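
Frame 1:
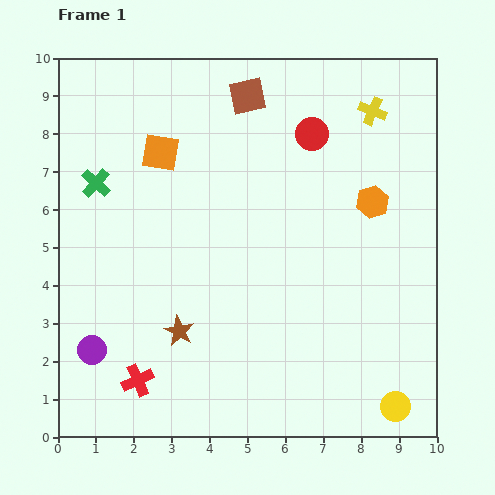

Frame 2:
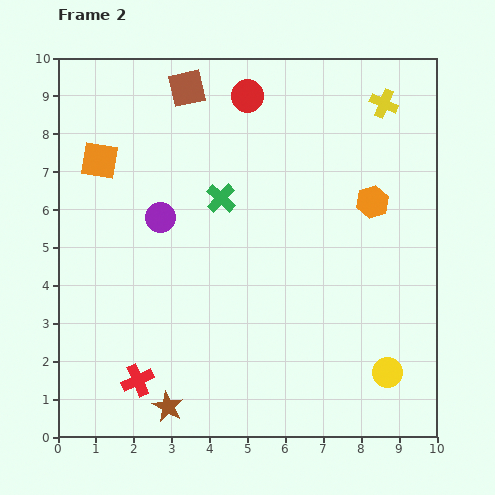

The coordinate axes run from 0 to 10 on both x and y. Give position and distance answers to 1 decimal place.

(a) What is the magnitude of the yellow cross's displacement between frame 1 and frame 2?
0.4

The yellow cross moved from (8.3, 8.6) to (8.6, 8.8), a distance of √(0.3² + 0.2²) ≈ 0.4.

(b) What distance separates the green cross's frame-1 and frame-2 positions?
3.3

The green cross moved from (1.0, 6.7) to (4.3, 6.3), a distance of √(3.3² + 0.4²) ≈ 3.3.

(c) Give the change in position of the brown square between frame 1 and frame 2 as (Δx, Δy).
(-1.6, 0.2)

The brown square was at (5.0, 9.0) in frame 1 and (3.4, 9.2) in frame 2.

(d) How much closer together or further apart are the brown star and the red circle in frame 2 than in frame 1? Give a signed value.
+2.2

Distance in frame 1: 6.3. Distance in frame 2: 8.5.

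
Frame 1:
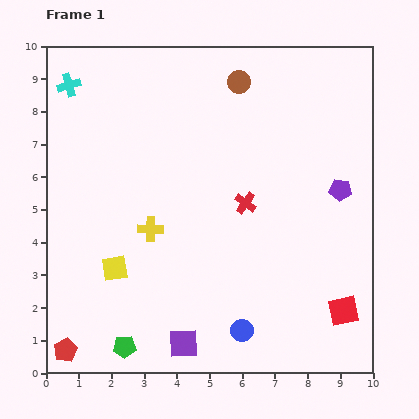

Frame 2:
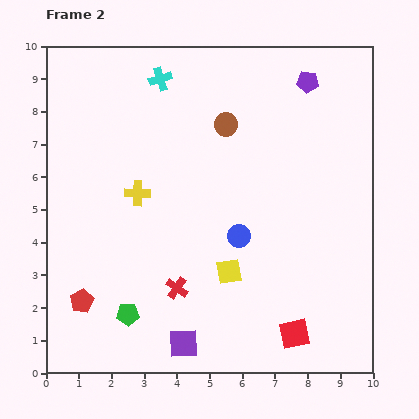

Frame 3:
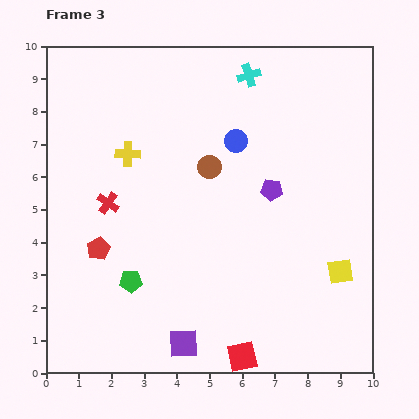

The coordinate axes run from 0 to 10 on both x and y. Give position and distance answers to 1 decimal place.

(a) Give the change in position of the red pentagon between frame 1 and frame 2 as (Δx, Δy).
(0.5, 1.5)

The red pentagon was at (0.6, 0.7) in frame 1 and (1.1, 2.2) in frame 2.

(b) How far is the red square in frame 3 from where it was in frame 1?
3.4

The red square moved from (9.1, 1.9) to (6.0, 0.5), a distance of √(3.1² + 1.4²) ≈ 3.4.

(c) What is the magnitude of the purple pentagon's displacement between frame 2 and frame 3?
3.5

The purple pentagon moved from (8.0, 8.9) to (6.9, 5.6), a distance of √(1.1² + 3.3²) ≈ 3.5.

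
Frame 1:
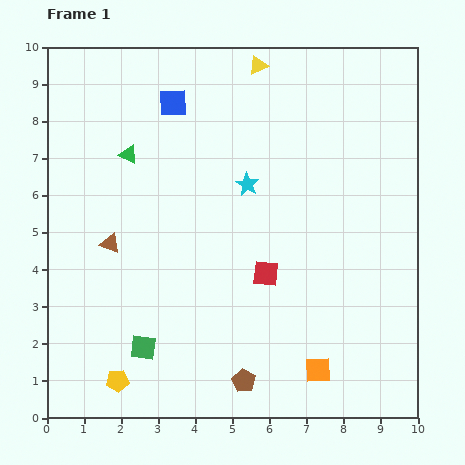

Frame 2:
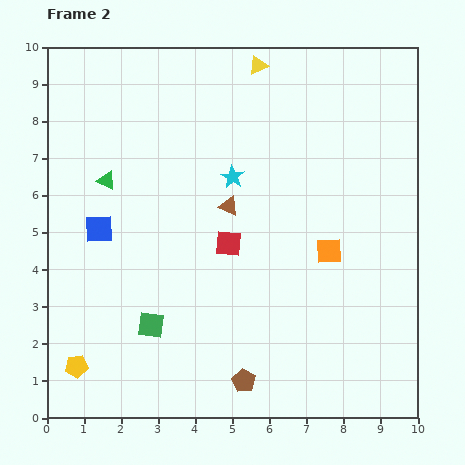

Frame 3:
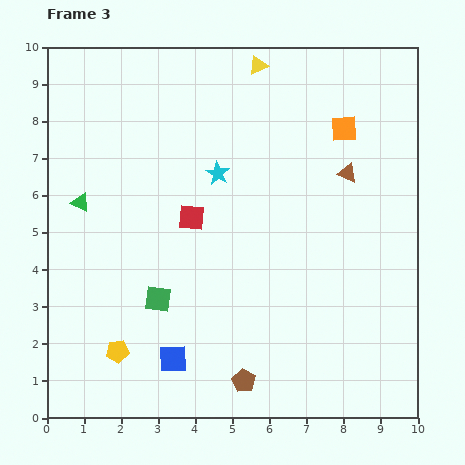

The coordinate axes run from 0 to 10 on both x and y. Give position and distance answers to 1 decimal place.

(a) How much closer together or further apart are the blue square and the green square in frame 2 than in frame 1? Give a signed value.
-3.6

Distance in frame 1: 6.6. Distance in frame 2: 3.0.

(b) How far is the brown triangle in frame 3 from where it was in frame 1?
6.7

The brown triangle moved from (1.7, 4.7) to (8.1, 6.6), a distance of √(6.4² + 1.9²) ≈ 6.7.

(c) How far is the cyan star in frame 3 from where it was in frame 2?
0.4

The cyan star moved from (5.0, 6.5) to (4.6, 6.6), a distance of √(0.4² + 0.1²) ≈ 0.4.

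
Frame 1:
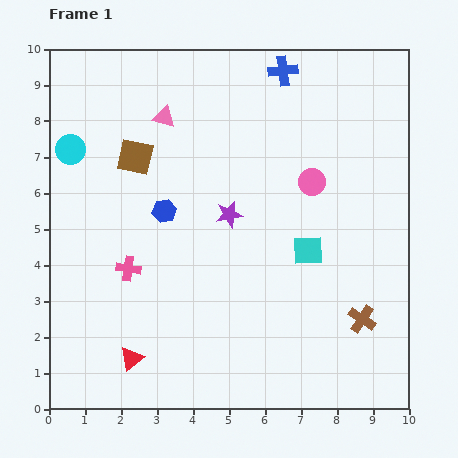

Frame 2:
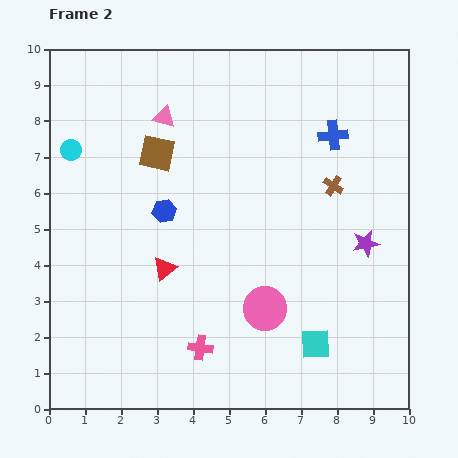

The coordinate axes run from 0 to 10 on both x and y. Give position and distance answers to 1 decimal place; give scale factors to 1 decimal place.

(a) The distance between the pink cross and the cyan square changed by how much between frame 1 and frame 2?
-1.8

Distance in frame 1: 5.0. Distance in frame 2: 3.2.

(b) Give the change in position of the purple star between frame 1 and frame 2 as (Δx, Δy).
(3.8, -0.8)

The purple star was at (5.0, 5.4) in frame 1 and (8.8, 4.6) in frame 2.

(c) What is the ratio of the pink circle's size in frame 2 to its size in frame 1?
1.6×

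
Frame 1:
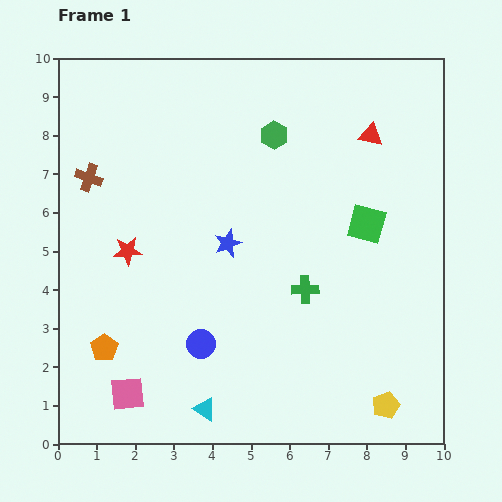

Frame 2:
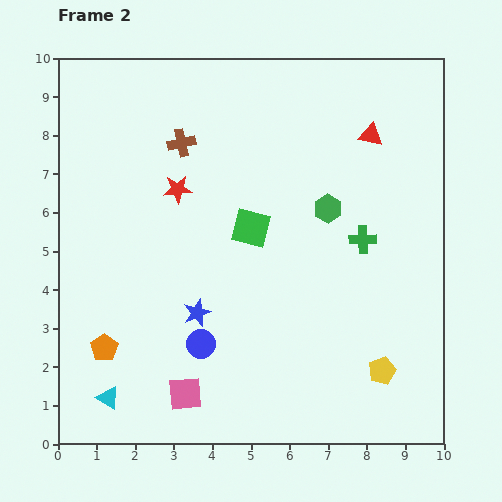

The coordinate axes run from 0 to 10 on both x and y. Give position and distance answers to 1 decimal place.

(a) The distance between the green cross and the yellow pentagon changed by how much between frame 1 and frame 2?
-0.3

Distance in frame 1: 3.7. Distance in frame 2: 3.4.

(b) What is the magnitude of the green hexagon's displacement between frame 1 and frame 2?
2.4

The green hexagon moved from (5.6, 8.0) to (7.0, 6.1), a distance of √(1.4² + 1.9²) ≈ 2.4.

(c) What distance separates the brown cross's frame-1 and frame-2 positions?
2.6

The brown cross moved from (0.8, 6.9) to (3.2, 7.8), a distance of √(2.4² + 0.9²) ≈ 2.6.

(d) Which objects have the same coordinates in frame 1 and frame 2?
the orange pentagon, the blue circle, the red triangle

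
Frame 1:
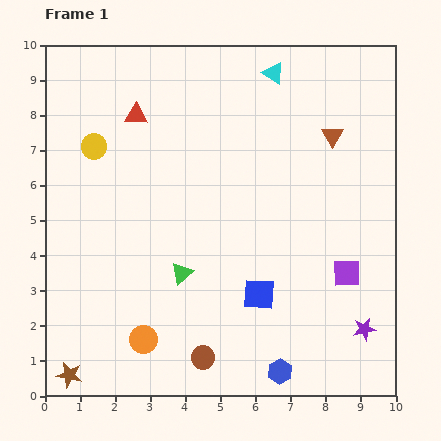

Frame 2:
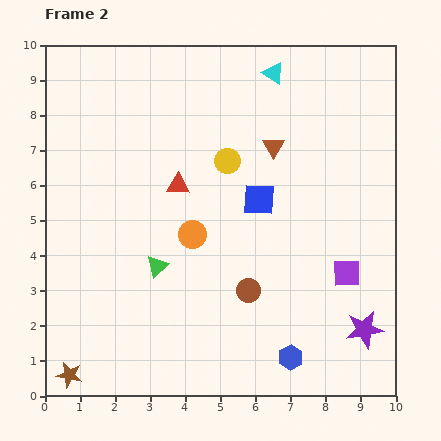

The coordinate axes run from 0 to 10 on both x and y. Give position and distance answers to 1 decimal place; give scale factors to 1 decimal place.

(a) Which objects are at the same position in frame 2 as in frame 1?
the cyan triangle, the brown star, the purple square, the purple star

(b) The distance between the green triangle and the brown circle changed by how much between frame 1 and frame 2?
+0.2

Distance in frame 1: 2.5. Distance in frame 2: 2.7.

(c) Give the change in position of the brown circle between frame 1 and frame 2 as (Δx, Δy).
(1.3, 1.9)

The brown circle was at (4.5, 1.1) in frame 1 and (5.8, 3.0) in frame 2.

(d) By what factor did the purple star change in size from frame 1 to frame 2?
1.6×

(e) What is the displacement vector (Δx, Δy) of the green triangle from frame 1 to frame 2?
(-0.7, 0.2)

The green triangle was at (3.9, 3.5) in frame 1 and (3.2, 3.7) in frame 2.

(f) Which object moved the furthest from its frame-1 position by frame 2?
the yellow circle

(moved 3.8; next 3.3)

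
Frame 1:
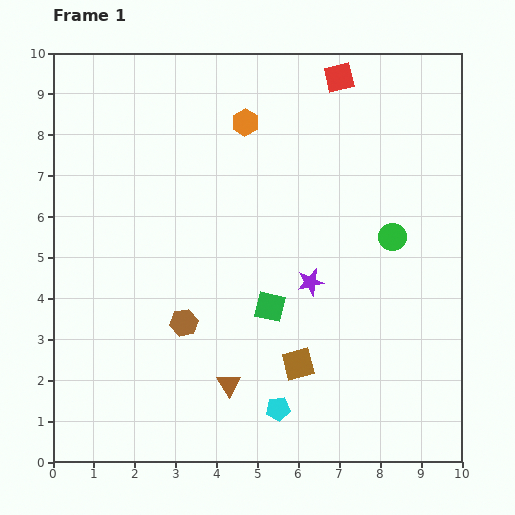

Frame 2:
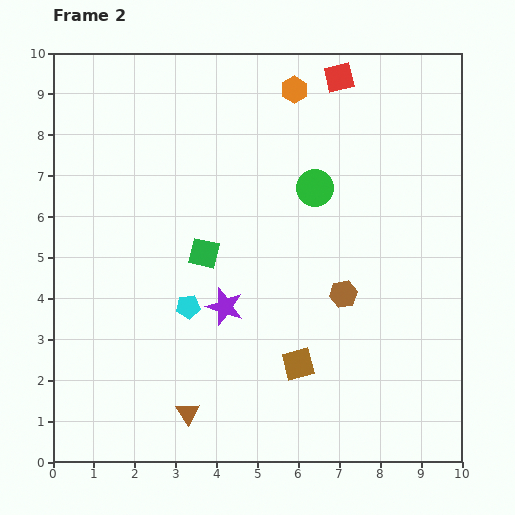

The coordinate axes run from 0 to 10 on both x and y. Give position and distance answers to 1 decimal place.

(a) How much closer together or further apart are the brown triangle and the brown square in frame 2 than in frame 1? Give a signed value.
+1.2

Distance in frame 1: 1.8. Distance in frame 2: 3.0.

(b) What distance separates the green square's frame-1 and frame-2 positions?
2.1

The green square moved from (5.3, 3.8) to (3.7, 5.1), a distance of √(1.6² + 1.3²) ≈ 2.1.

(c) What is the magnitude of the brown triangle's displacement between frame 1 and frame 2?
1.2

The brown triangle moved from (4.3, 1.9) to (3.3, 1.2), a distance of √(1.0² + 0.7²) ≈ 1.2.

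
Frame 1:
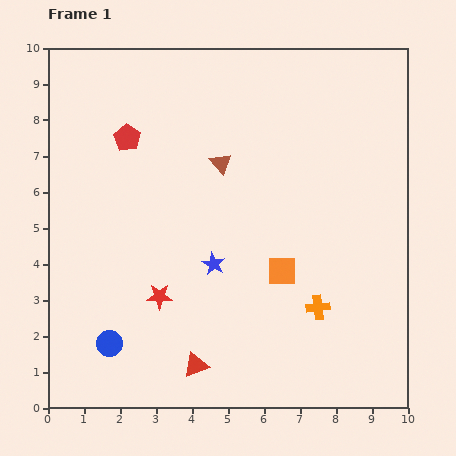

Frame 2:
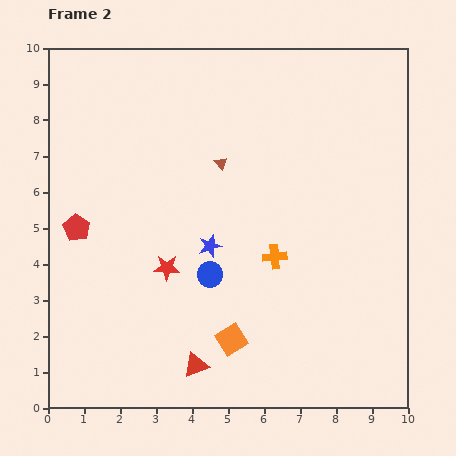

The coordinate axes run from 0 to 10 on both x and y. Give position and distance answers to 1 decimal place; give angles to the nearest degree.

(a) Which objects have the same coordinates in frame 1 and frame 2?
the red triangle, the brown triangle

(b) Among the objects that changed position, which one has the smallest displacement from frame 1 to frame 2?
the blue star

(moved 0.5)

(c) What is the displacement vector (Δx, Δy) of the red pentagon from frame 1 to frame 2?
(-1.4, -2.5)

The red pentagon was at (2.2, 7.5) in frame 1 and (0.8, 5.0) in frame 2.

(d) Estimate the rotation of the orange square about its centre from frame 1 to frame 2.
31° counter-clockwise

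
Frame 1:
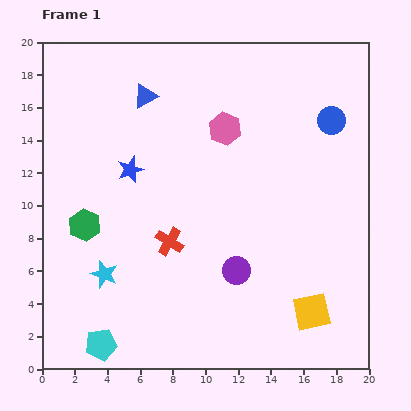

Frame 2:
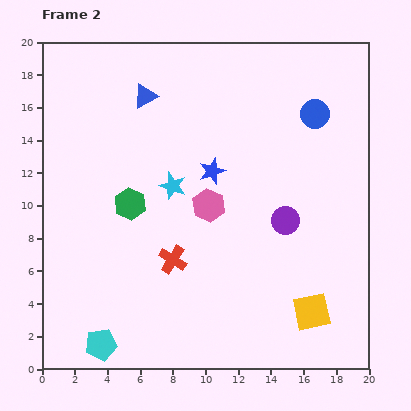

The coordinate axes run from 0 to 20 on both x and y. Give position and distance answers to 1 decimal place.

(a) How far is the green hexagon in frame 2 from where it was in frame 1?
3.1

The green hexagon moved from (2.6, 8.8) to (5.4, 10.1), a distance of √(2.8² + 1.3²) ≈ 3.1.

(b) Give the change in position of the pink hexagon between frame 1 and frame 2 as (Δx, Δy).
(-1.0, -4.7)

The pink hexagon was at (11.2, 14.7) in frame 1 and (10.2, 10.0) in frame 2.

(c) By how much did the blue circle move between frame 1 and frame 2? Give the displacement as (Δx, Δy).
(-1.0, 0.4)

The blue circle was at (17.7, 15.2) in frame 1 and (16.7, 15.6) in frame 2.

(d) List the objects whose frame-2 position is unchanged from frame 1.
the yellow square, the cyan pentagon, the blue triangle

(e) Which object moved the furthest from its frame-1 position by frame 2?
the cyan star

(moved 6.8; next 5.0)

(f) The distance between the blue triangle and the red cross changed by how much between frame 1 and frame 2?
+1.1

Distance in frame 1: 9.0. Distance in frame 2: 10.1.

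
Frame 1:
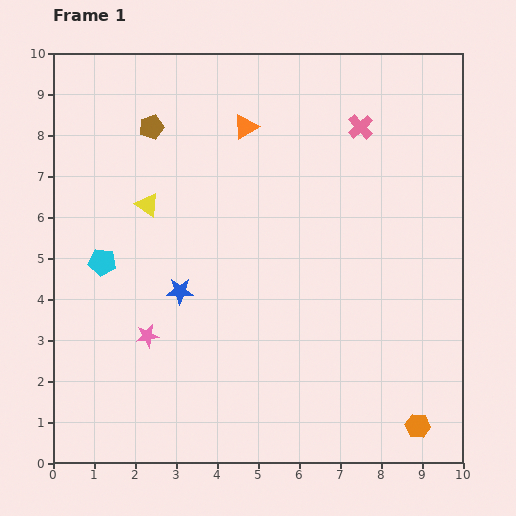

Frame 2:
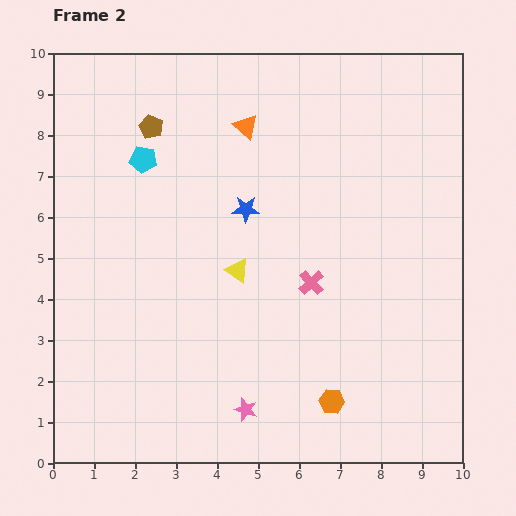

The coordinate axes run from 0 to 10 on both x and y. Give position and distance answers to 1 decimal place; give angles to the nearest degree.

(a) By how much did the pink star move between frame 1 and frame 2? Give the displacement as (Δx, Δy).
(2.4, -1.8)

The pink star was at (2.3, 3.1) in frame 1 and (4.7, 1.3) in frame 2.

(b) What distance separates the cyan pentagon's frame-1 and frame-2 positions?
2.7

The cyan pentagon moved from (1.2, 4.9) to (2.2, 7.4), a distance of √(1.0² + 2.5²) ≈ 2.7.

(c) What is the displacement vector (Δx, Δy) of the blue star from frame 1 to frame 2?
(1.6, 2.0)

The blue star was at (3.1, 4.2) in frame 1 and (4.7, 6.2) in frame 2.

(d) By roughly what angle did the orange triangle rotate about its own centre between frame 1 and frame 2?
47° counter-clockwise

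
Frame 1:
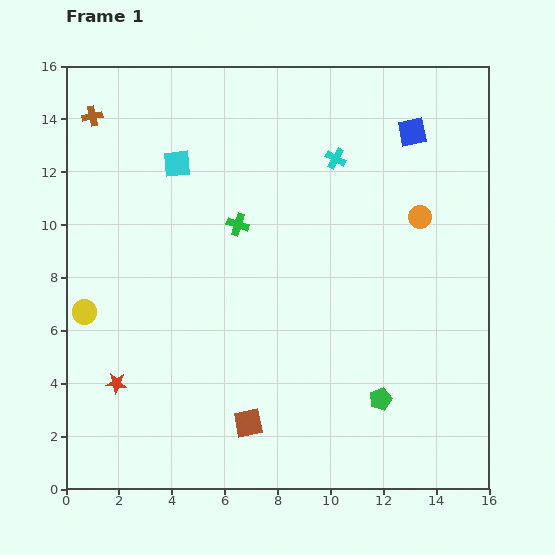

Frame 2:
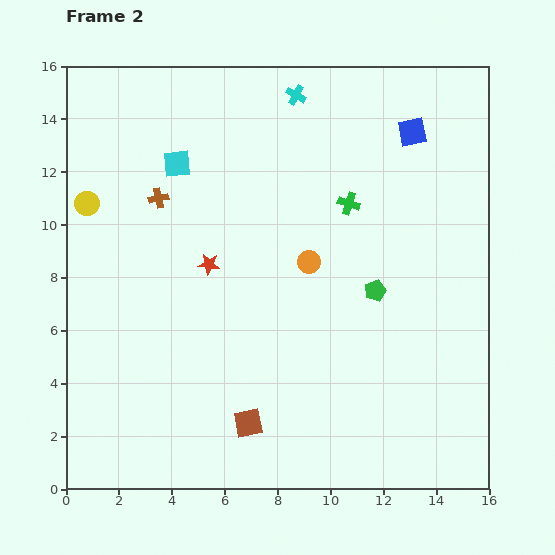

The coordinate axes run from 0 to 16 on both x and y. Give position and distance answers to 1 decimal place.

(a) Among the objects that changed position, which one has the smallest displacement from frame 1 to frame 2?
the cyan cross

(moved 2.8)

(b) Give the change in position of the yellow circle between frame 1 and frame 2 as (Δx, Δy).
(0.1, 4.1)

The yellow circle was at (0.7, 6.7) in frame 1 and (0.8, 10.8) in frame 2.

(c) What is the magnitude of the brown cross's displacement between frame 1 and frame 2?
4.0

The brown cross moved from (1.0, 14.1) to (3.5, 11.0), a distance of √(2.5² + 3.1²) ≈ 4.0.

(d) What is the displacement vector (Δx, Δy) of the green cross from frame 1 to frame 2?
(4.2, 0.8)

The green cross was at (6.5, 10.0) in frame 1 and (10.7, 10.8) in frame 2.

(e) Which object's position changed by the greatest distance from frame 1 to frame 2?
the red star

(moved 5.7; next 4.5)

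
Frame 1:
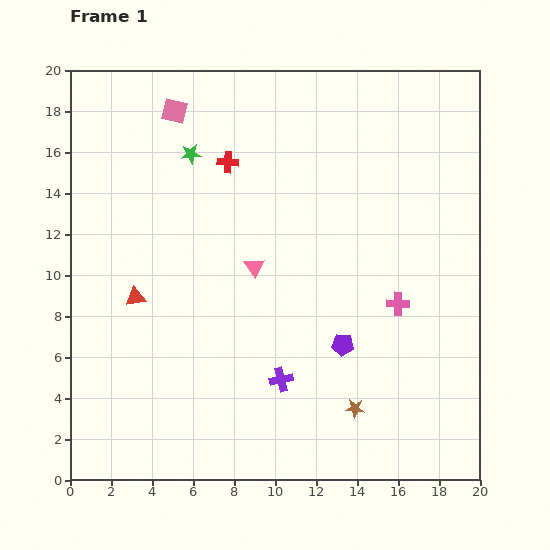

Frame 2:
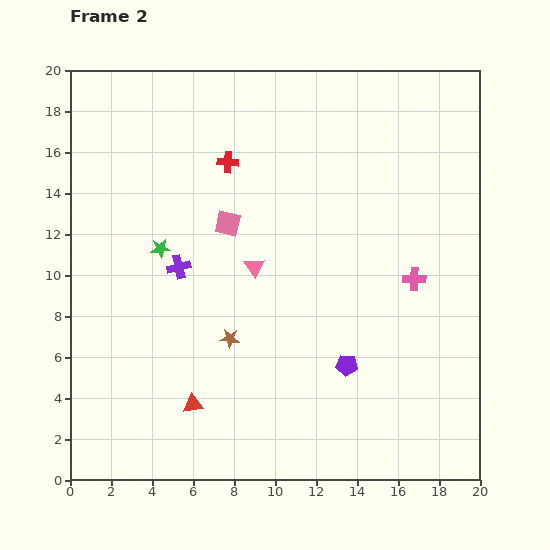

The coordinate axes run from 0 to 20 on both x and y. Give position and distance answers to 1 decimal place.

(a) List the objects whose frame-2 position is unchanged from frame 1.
the pink triangle, the red cross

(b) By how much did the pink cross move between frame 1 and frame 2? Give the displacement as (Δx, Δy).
(0.8, 1.2)

The pink cross was at (16.0, 8.6) in frame 1 and (16.8, 9.8) in frame 2.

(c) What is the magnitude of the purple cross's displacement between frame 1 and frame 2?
7.4

The purple cross moved from (10.3, 4.9) to (5.3, 10.4), a distance of √(5.0² + 5.5²) ≈ 7.4.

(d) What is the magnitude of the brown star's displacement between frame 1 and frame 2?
7.0

The brown star moved from (13.9, 3.5) to (7.8, 6.9), a distance of √(6.1² + 3.4²) ≈ 7.0.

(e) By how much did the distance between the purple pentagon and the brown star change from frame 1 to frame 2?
+2.6

Distance in frame 1: 3.2. Distance in frame 2: 5.8.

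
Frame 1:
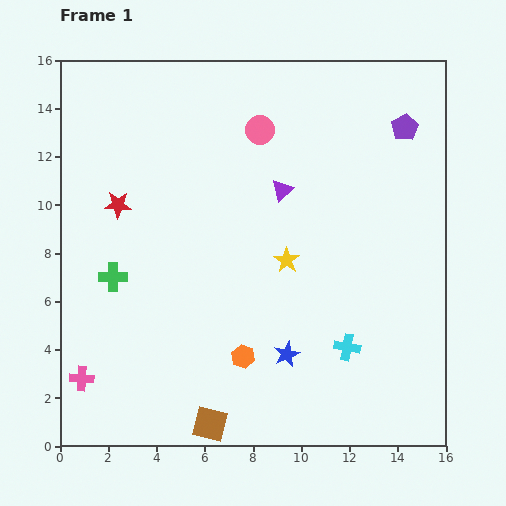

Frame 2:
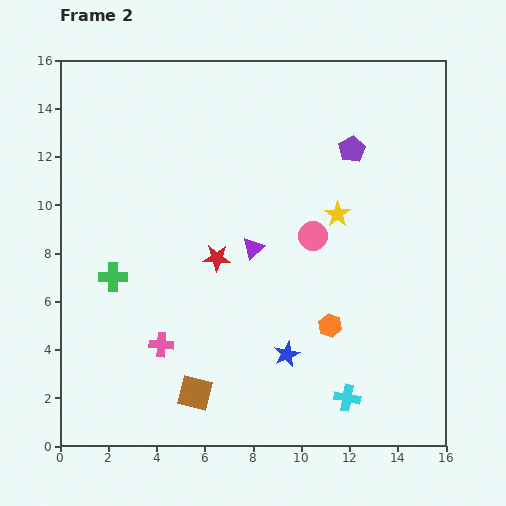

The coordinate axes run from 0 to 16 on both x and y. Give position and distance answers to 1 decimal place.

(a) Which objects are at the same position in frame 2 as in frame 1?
the green cross, the blue star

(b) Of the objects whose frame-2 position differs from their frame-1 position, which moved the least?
the brown square

(moved 1.4)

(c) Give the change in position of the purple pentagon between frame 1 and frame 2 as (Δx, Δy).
(-2.2, -0.9)

The purple pentagon was at (14.3, 13.2) in frame 1 and (12.1, 12.3) in frame 2.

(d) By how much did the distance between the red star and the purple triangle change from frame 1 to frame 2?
-5.2

Distance in frame 1: 6.8. Distance in frame 2: 1.6.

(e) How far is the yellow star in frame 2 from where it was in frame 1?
2.8

The yellow star moved from (9.4, 7.7) to (11.5, 9.6), a distance of √(2.1² + 1.9²) ≈ 2.8.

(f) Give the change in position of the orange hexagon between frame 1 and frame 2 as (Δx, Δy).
(3.6, 1.3)

The orange hexagon was at (7.6, 3.7) in frame 1 and (11.2, 5.0) in frame 2.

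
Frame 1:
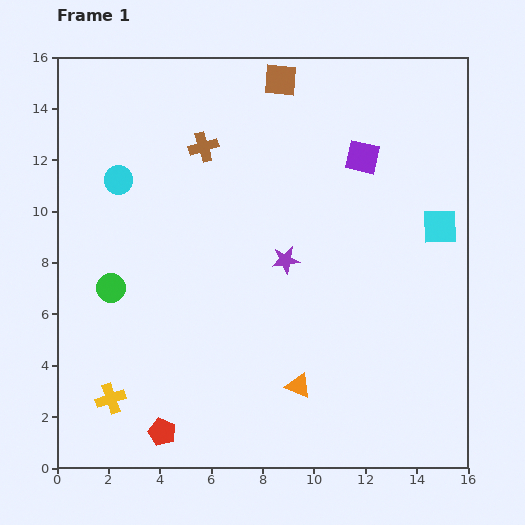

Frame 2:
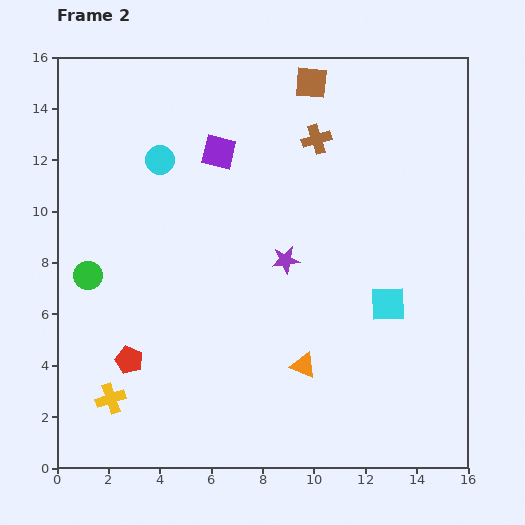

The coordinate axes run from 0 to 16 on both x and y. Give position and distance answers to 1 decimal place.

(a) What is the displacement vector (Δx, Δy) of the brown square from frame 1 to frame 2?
(1.2, -0.1)

The brown square was at (8.7, 15.1) in frame 1 and (9.9, 15.0) in frame 2.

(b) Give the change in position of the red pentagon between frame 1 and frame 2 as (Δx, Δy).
(-1.3, 2.8)

The red pentagon was at (4.1, 1.4) in frame 1 and (2.8, 4.2) in frame 2.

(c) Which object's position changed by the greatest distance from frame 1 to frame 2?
the purple square

(moved 5.6; next 4.4)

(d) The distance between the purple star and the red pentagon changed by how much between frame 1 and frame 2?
-1.0

Distance in frame 1: 8.2. Distance in frame 2: 7.2.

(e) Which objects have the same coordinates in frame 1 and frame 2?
the yellow cross, the purple star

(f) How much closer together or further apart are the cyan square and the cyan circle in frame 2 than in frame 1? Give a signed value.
-2.1

Distance in frame 1: 12.6. Distance in frame 2: 10.5.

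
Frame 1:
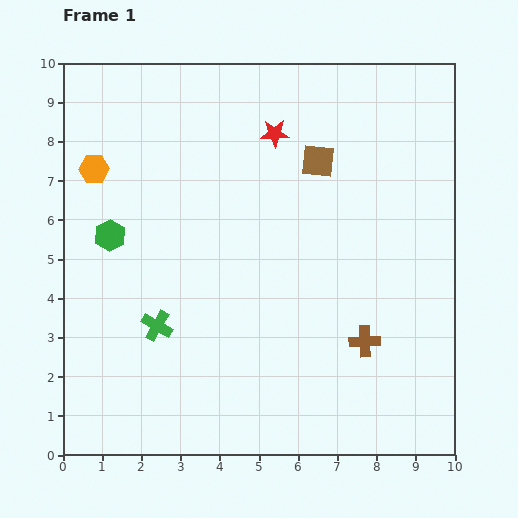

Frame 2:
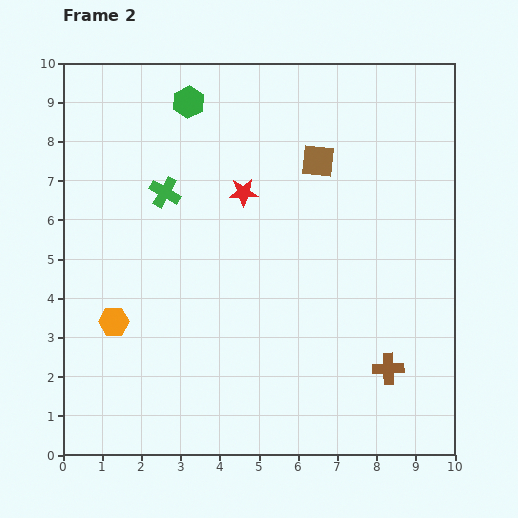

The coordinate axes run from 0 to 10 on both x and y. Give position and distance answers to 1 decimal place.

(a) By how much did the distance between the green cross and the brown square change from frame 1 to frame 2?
-1.9

Distance in frame 1: 5.9. Distance in frame 2: 4.0.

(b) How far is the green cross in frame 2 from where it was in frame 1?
3.4

The green cross moved from (2.4, 3.3) to (2.6, 6.7), a distance of √(0.2² + 3.4²) ≈ 3.4.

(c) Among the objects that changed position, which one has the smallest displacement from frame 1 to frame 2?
the brown cross

(moved 0.9)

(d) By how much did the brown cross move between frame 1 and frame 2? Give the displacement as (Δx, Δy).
(0.6, -0.7)

The brown cross was at (7.7, 2.9) in frame 1 and (8.3, 2.2) in frame 2.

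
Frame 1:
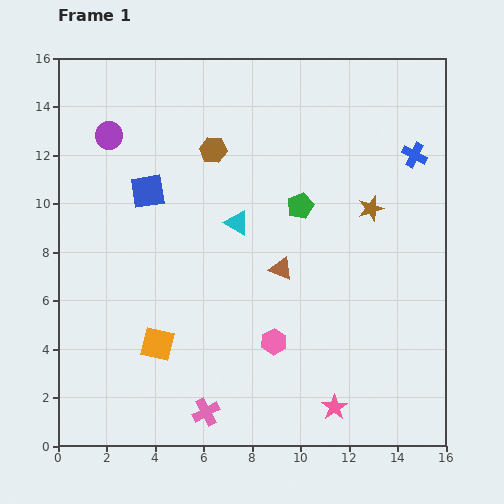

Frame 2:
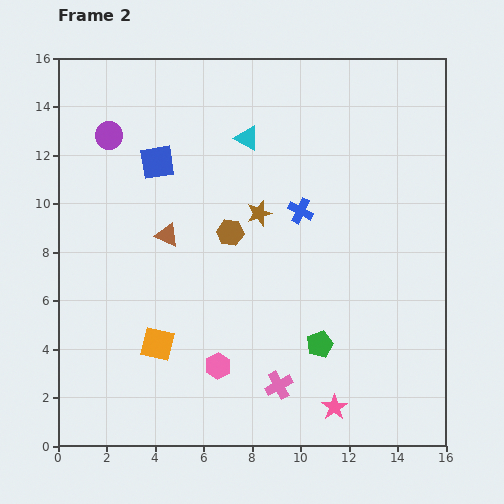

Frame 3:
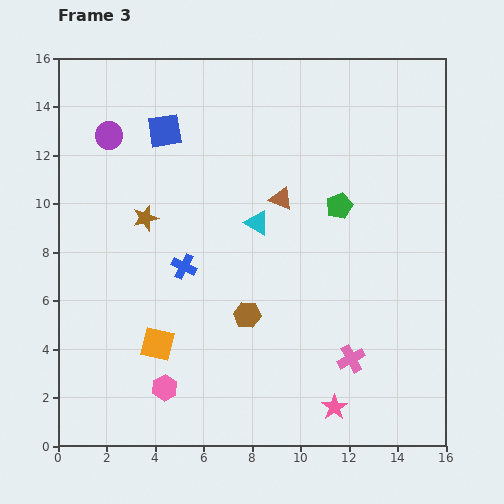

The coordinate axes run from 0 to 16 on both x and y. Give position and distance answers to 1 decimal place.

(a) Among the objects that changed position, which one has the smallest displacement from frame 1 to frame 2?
the blue square

(moved 1.3)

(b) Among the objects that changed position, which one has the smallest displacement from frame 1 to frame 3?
the cyan triangle

(moved 0.8)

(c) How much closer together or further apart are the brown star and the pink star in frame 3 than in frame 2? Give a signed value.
+2.4

Distance in frame 2: 8.6. Distance in frame 3: 11.0.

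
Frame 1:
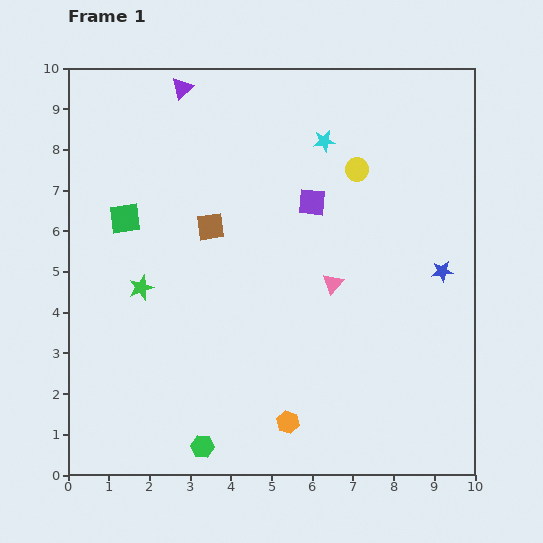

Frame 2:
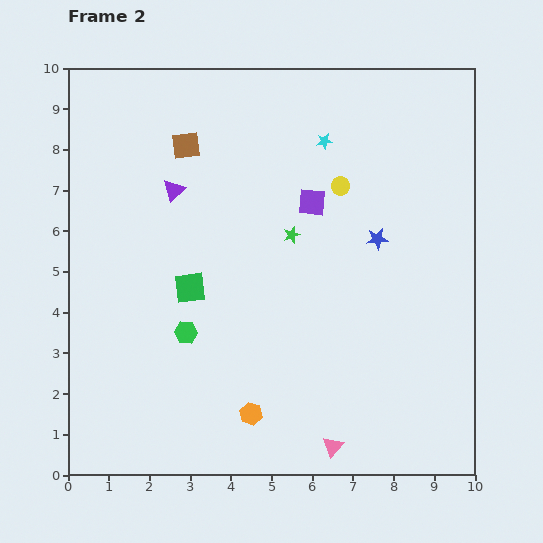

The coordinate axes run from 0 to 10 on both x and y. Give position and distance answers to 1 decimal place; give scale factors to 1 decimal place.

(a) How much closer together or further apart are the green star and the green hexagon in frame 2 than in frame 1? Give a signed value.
-0.7

Distance in frame 1: 4.2. Distance in frame 2: 3.5.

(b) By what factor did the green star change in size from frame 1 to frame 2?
0.7×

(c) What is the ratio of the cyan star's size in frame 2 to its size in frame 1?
0.7×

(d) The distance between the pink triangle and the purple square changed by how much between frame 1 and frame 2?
+3.9

Distance in frame 1: 2.1. Distance in frame 2: 6.0.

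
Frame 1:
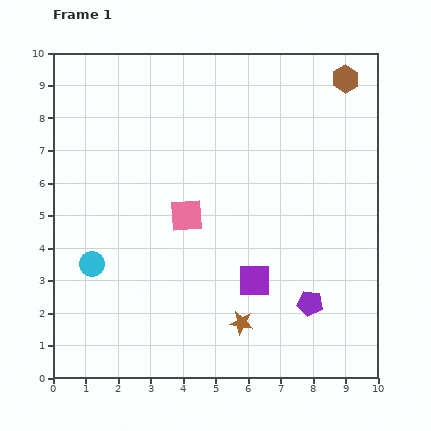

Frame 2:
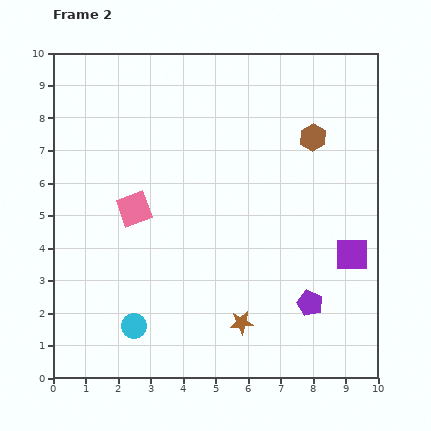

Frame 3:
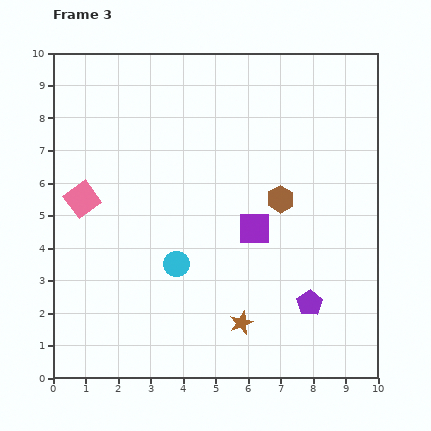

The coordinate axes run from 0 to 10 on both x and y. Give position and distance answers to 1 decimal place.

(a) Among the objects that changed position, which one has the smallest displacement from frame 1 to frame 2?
the pink square

(moved 1.6)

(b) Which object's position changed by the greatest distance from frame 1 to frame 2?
the purple square

(moved 3.1; next 2.3)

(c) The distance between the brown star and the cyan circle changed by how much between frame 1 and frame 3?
-2.2

Distance in frame 1: 4.9. Distance in frame 3: 2.7.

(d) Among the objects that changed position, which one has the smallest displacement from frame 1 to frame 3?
the purple square

(moved 1.6)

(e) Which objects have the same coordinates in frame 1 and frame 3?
the brown star, the purple pentagon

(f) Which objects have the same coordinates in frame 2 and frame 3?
the brown star, the purple pentagon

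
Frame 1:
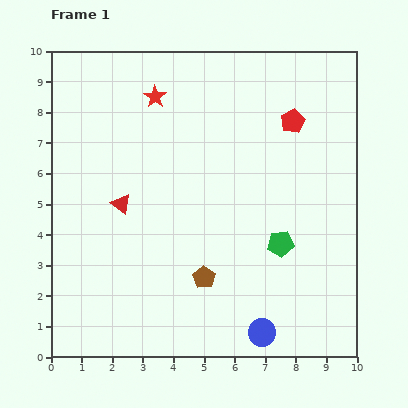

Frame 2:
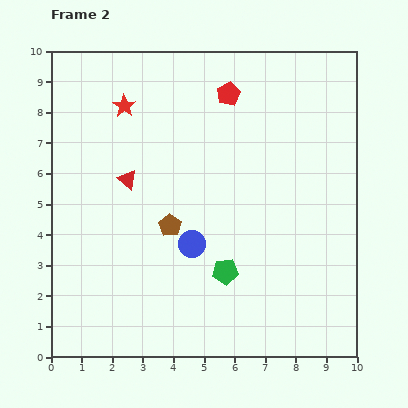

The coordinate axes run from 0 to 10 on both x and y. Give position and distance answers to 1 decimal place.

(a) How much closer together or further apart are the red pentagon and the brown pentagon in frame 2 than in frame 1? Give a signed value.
-1.2

Distance in frame 1: 5.9. Distance in frame 2: 4.7.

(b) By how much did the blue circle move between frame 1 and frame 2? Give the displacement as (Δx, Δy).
(-2.3, 2.9)

The blue circle was at (6.9, 0.8) in frame 1 and (4.6, 3.7) in frame 2.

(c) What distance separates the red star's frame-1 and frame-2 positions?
1.0

The red star moved from (3.4, 8.5) to (2.4, 8.2), a distance of √(1.0² + 0.3²) ≈ 1.0.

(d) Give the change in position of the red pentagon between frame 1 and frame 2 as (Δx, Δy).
(-2.1, 0.9)

The red pentagon was at (7.9, 7.7) in frame 1 and (5.8, 8.6) in frame 2.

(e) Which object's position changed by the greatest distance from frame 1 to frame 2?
the blue circle

(moved 3.7; next 2.3)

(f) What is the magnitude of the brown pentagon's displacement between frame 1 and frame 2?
2.0

The brown pentagon moved from (5.0, 2.6) to (3.9, 4.3), a distance of √(1.1² + 1.7²) ≈ 2.0.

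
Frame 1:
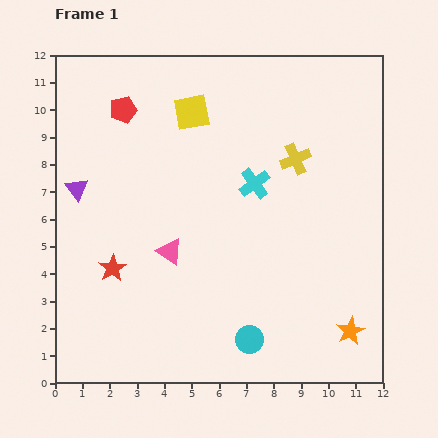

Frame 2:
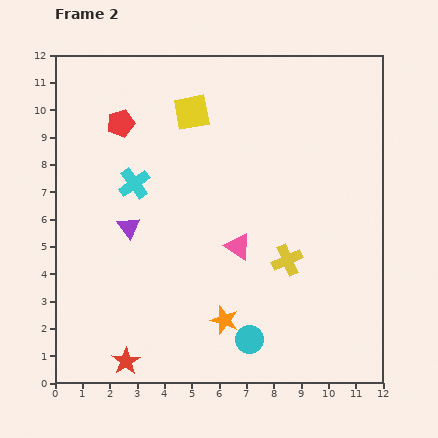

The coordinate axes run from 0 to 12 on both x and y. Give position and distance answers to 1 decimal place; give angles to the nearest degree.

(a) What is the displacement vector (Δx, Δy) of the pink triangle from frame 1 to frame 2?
(2.5, 0.2)

The pink triangle was at (4.2, 4.8) in frame 1 and (6.7, 5.0) in frame 2.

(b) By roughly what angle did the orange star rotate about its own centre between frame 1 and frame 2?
28° counter-clockwise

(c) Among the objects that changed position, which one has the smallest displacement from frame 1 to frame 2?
the red pentagon

(moved 0.5)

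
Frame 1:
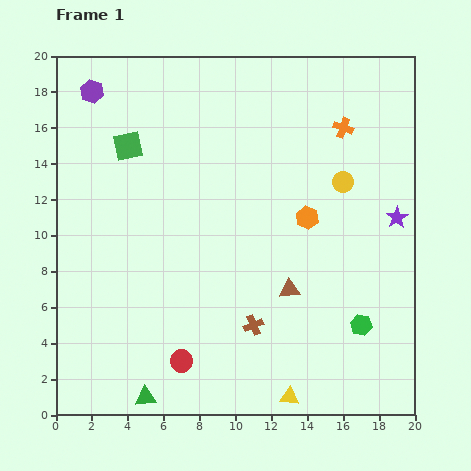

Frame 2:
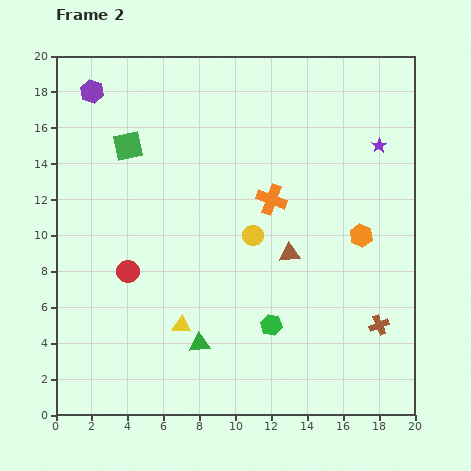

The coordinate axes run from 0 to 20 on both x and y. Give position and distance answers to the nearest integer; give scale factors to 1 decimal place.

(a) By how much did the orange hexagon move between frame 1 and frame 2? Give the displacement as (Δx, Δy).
(3, -1)

The orange hexagon was at (14, 11) in frame 1 and (17, 10) in frame 2.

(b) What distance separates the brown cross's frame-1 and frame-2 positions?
7

The brown cross moved from (11, 5) to (18, 5), a distance of √(7² + 0²) ≈ 7.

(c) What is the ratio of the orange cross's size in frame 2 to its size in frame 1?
1.5×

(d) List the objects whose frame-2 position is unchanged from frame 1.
the purple hexagon, the green square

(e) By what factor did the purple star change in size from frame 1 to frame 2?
0.7×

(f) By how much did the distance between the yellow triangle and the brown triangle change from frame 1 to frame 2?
+1

Distance in frame 1: 6. Distance in frame 2: 7.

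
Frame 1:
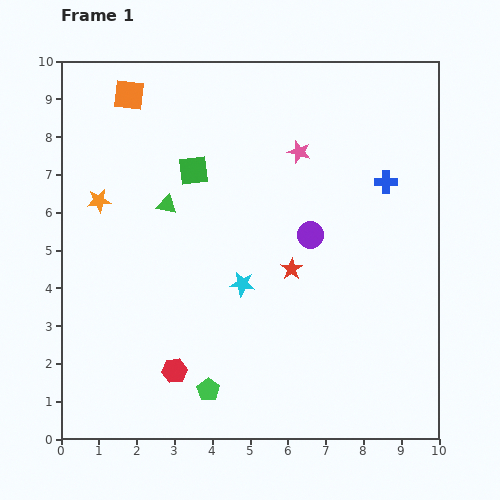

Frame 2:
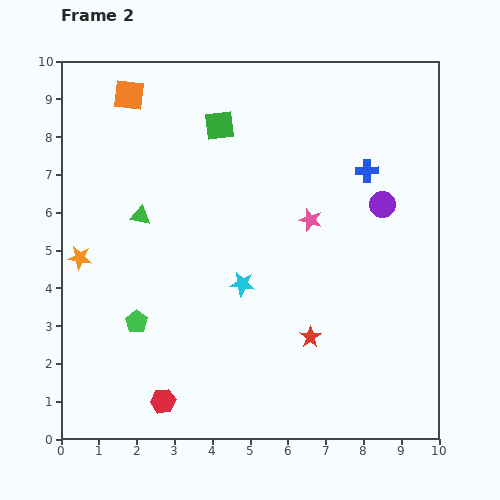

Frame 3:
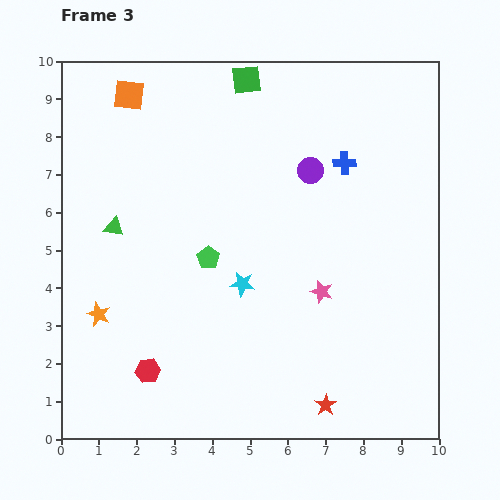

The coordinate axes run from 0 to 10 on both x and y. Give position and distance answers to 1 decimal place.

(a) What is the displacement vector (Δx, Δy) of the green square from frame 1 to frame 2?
(0.7, 1.2)

The green square was at (3.5, 7.1) in frame 1 and (4.2, 8.3) in frame 2.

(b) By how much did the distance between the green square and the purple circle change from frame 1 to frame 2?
+1.3

Distance in frame 1: 3.5. Distance in frame 2: 4.8.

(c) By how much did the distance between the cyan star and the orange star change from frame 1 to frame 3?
-0.5

Distance in frame 1: 4.4. Distance in frame 3: 3.9.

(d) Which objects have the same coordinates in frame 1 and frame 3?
the cyan star, the orange square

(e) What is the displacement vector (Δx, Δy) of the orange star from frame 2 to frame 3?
(0.5, -1.5)

The orange star was at (0.5, 4.8) in frame 2 and (1.0, 3.3) in frame 3.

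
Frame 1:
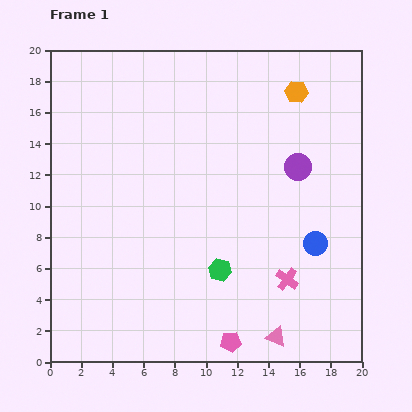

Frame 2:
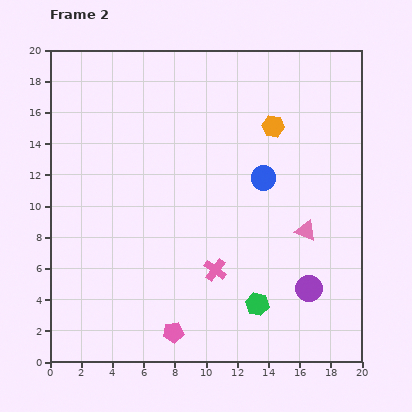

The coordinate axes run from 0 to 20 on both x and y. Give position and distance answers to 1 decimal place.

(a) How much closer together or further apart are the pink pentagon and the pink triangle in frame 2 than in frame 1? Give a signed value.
+7.8

Distance in frame 1: 2.9. Distance in frame 2: 10.7.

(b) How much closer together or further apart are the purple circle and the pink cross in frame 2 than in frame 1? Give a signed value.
-1.1

Distance in frame 1: 7.2. Distance in frame 2: 6.1.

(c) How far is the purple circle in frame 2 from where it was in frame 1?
7.8

The purple circle moved from (15.9, 12.5) to (16.6, 4.7), a distance of √(0.7² + 7.8²) ≈ 7.8.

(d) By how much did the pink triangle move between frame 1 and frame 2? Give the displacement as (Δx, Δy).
(1.9, 6.8)

The pink triangle was at (14.5, 1.6) in frame 1 and (16.4, 8.4) in frame 2.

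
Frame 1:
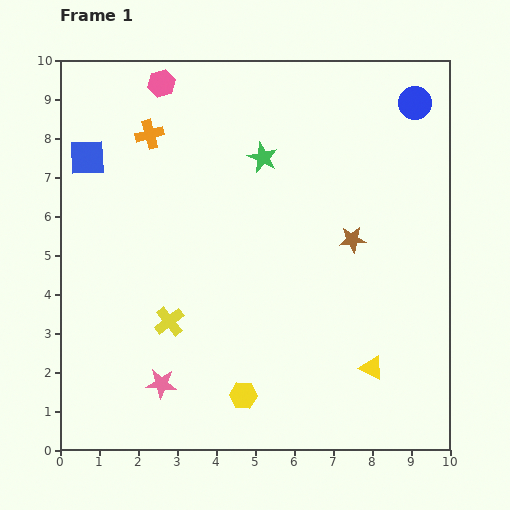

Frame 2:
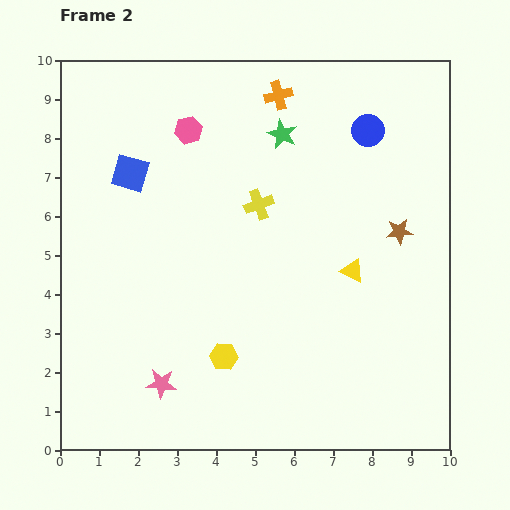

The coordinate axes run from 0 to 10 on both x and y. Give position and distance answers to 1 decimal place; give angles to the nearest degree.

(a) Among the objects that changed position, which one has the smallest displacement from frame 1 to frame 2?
the green star

(moved 0.8)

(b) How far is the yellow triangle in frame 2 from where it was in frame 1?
2.5

The yellow triangle moved from (8.0, 2.1) to (7.5, 4.6), a distance of √(0.5² + 2.5²) ≈ 2.5.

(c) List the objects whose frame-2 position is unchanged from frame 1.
the pink star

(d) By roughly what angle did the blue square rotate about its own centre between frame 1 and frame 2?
19° clockwise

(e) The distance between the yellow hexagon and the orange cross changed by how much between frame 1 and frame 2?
-0.3

Distance in frame 1: 7.1. Distance in frame 2: 6.8.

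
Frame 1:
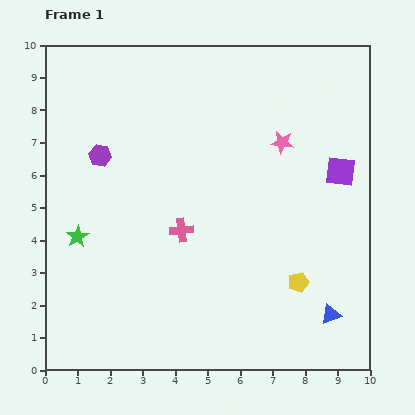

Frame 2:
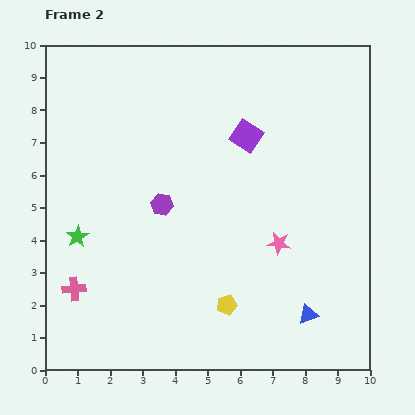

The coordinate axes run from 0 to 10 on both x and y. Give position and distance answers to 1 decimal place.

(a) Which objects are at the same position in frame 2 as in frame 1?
the green star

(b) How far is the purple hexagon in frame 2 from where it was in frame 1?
2.4

The purple hexagon moved from (1.7, 6.6) to (3.6, 5.1), a distance of √(1.9² + 1.5²) ≈ 2.4.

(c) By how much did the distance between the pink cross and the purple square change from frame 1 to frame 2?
+1.9

Distance in frame 1: 5.2. Distance in frame 2: 7.1.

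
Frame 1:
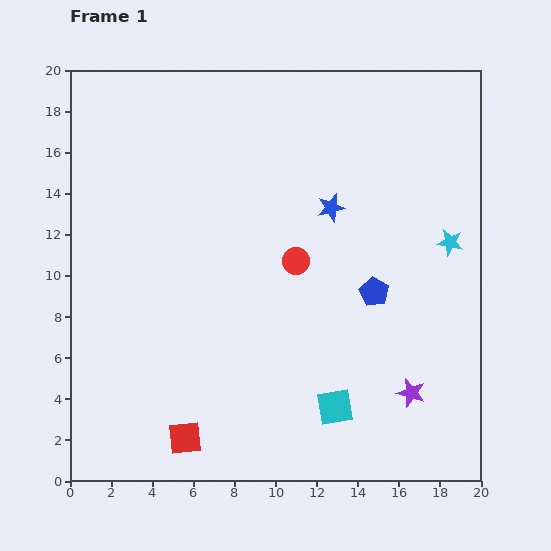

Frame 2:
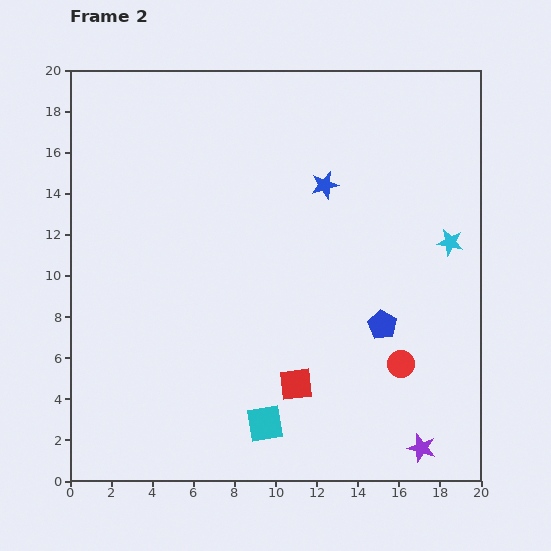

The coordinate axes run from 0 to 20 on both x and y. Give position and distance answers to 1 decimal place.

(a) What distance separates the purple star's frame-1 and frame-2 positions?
2.7

The purple star moved from (16.6, 4.3) to (17.1, 1.6), a distance of √(0.5² + 2.7²) ≈ 2.7.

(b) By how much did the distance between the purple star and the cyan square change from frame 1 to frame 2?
+3.9

Distance in frame 1: 3.8. Distance in frame 2: 7.7.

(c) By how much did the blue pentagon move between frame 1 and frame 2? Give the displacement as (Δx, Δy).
(0.4, -1.6)

The blue pentagon was at (14.8, 9.2) in frame 1 and (15.2, 7.6) in frame 2.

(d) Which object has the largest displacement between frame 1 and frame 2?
the red circle

(moved 7.1; next 6.0)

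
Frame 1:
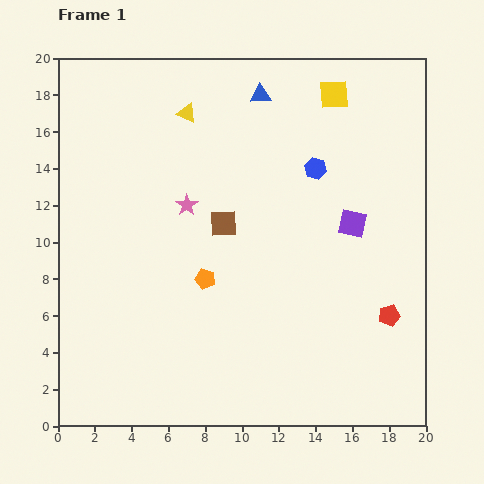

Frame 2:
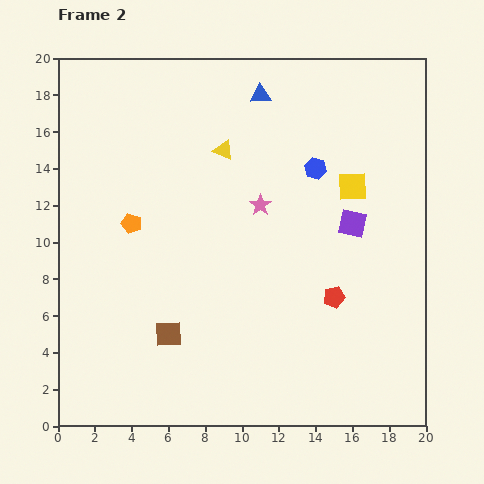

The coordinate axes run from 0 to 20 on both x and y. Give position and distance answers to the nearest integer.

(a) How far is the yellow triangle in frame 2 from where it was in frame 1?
3

The yellow triangle moved from (7, 17) to (9, 15), a distance of √(2² + 2²) ≈ 3.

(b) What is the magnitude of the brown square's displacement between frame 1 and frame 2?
7

The brown square moved from (9, 11) to (6, 5), a distance of √(3² + 6²) ≈ 7.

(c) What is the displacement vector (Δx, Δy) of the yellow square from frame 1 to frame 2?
(1, -5)

The yellow square was at (15, 18) in frame 1 and (16, 13) in frame 2.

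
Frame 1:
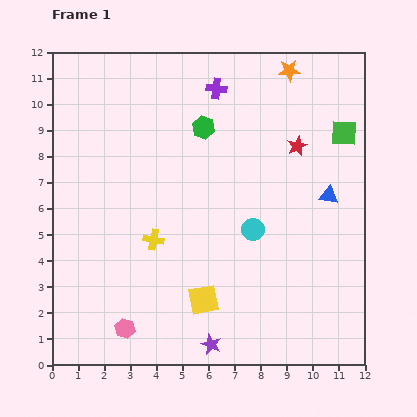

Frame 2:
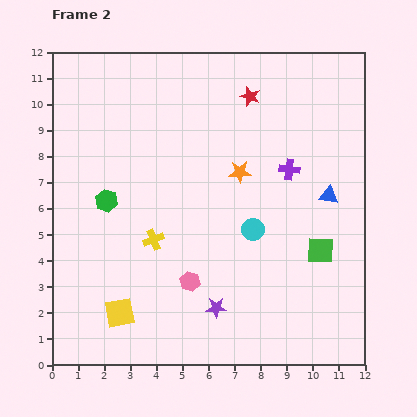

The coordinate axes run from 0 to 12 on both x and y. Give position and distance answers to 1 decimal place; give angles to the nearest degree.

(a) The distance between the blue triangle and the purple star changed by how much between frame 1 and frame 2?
-1.2

Distance in frame 1: 7.3. Distance in frame 2: 6.1.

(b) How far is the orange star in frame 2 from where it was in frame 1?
4.3

The orange star moved from (9.1, 11.3) to (7.2, 7.4), a distance of √(1.9² + 3.9²) ≈ 4.3.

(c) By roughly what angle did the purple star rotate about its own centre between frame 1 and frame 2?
23° counter-clockwise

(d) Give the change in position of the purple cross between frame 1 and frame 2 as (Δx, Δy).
(2.8, -3.1)

The purple cross was at (6.3, 10.6) in frame 1 and (9.1, 7.5) in frame 2.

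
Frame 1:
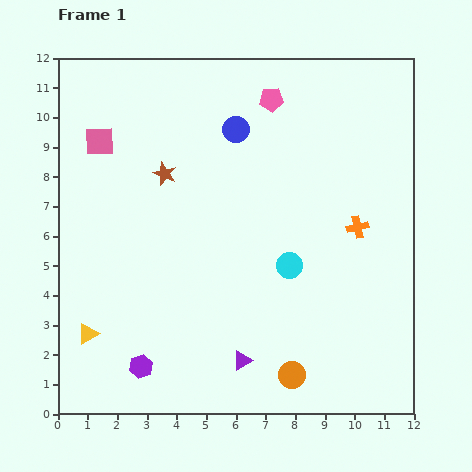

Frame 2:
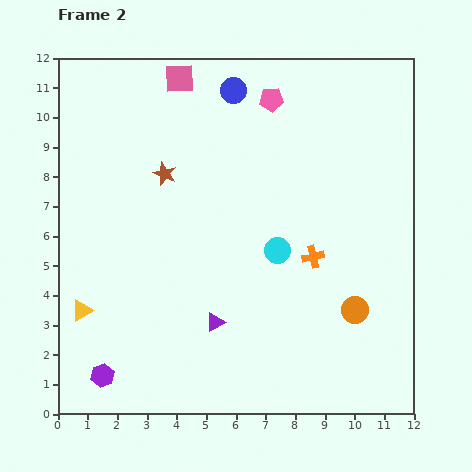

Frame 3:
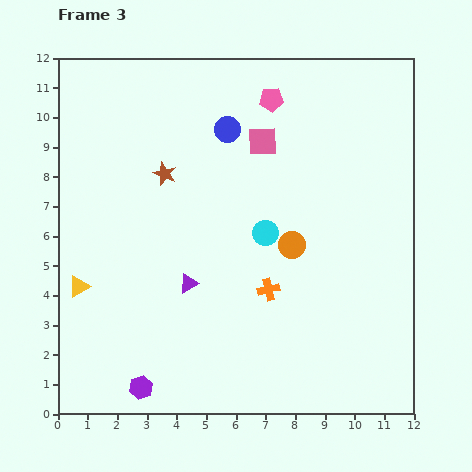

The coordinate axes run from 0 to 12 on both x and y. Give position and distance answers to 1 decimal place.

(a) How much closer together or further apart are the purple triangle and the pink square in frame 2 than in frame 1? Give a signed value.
-0.5

Distance in frame 1: 8.8. Distance in frame 2: 8.3.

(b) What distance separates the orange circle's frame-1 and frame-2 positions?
3.0

The orange circle moved from (7.9, 1.3) to (10.0, 3.5), a distance of √(2.1² + 2.2²) ≈ 3.0.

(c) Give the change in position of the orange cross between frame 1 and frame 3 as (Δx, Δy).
(-3.0, -2.1)

The orange cross was at (10.1, 6.3) in frame 1 and (7.1, 4.2) in frame 3.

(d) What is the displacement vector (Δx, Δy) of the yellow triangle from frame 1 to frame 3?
(-0.3, 1.6)

The yellow triangle was at (1.0, 2.7) in frame 1 and (0.7, 4.3) in frame 3.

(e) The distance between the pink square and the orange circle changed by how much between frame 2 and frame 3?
-6.2

Distance in frame 2: 9.8. Distance in frame 3: 3.6.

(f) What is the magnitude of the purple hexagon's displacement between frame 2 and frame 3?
1.4

The purple hexagon moved from (1.5, 1.3) to (2.8, 0.9), a distance of √(1.3² + 0.4²) ≈ 1.4.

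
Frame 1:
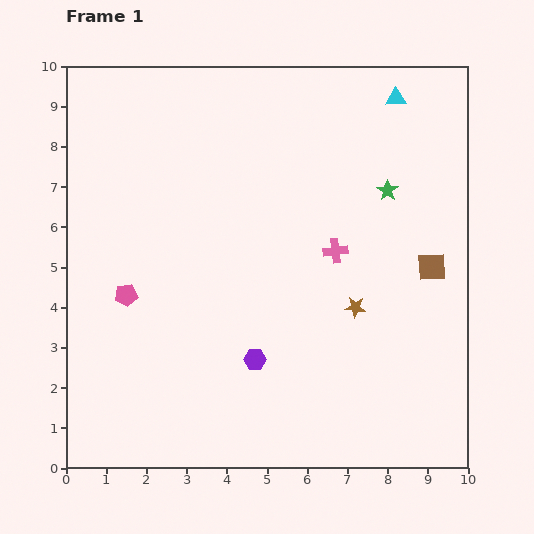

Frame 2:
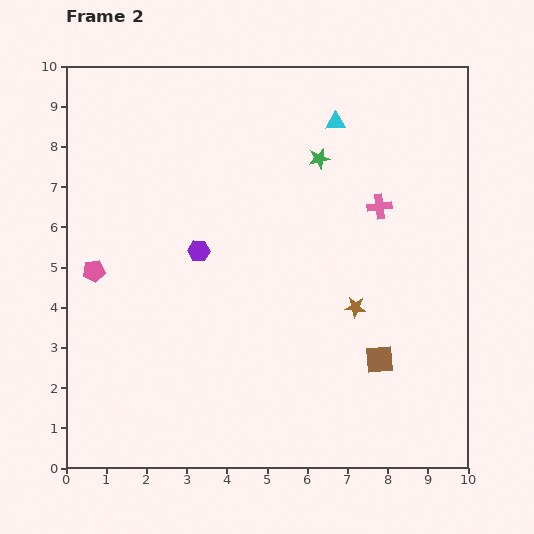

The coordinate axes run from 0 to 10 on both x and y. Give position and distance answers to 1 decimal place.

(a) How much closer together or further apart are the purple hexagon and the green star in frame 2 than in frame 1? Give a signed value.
-1.5

Distance in frame 1: 5.3. Distance in frame 2: 3.8.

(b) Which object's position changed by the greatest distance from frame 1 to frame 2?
the purple hexagon

(moved 3.0; next 2.6)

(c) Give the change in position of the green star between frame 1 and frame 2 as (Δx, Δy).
(-1.7, 0.8)

The green star was at (8.0, 6.9) in frame 1 and (6.3, 7.7) in frame 2.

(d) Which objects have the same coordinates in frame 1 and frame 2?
the brown star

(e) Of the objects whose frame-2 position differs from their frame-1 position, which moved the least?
the pink pentagon

(moved 1.0)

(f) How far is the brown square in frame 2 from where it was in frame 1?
2.6

The brown square moved from (9.1, 5.0) to (7.8, 2.7), a distance of √(1.3² + 2.3²) ≈ 2.6.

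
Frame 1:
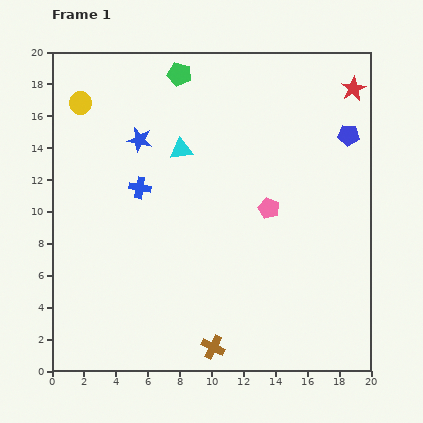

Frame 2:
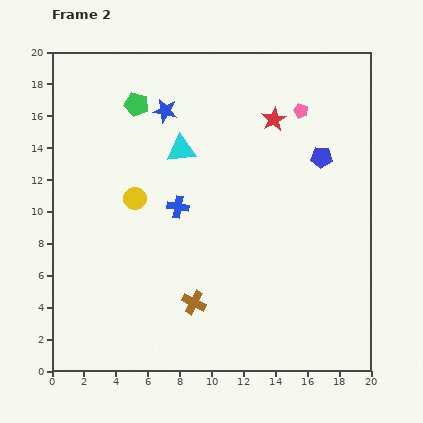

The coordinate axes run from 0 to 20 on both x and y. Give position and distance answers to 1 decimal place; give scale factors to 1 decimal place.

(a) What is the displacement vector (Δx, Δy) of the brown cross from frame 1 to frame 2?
(-1.2, 2.8)

The brown cross was at (10.1, 1.5) in frame 1 and (8.9, 4.3) in frame 2.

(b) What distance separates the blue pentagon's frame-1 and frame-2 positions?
2.2

The blue pentagon moved from (18.6, 14.8) to (16.9, 13.4), a distance of √(1.7² + 1.4²) ≈ 2.2.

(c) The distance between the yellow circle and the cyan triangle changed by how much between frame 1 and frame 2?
-2.7

Distance in frame 1: 6.9. Distance in frame 2: 4.2.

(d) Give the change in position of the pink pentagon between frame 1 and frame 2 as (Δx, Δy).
(2.0, 6.1)

The pink pentagon was at (13.6, 10.2) in frame 1 and (15.6, 16.3) in frame 2.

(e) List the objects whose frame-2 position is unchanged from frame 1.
the cyan triangle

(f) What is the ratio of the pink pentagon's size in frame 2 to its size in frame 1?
0.7×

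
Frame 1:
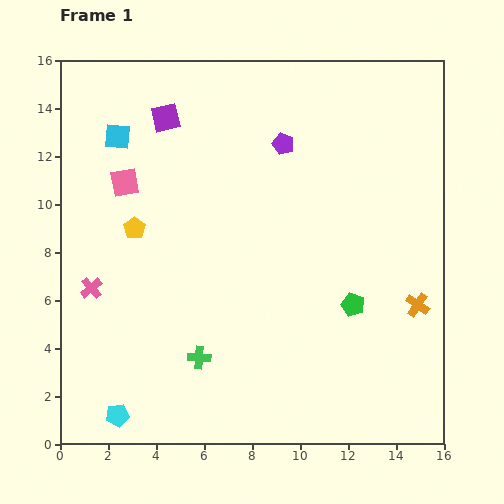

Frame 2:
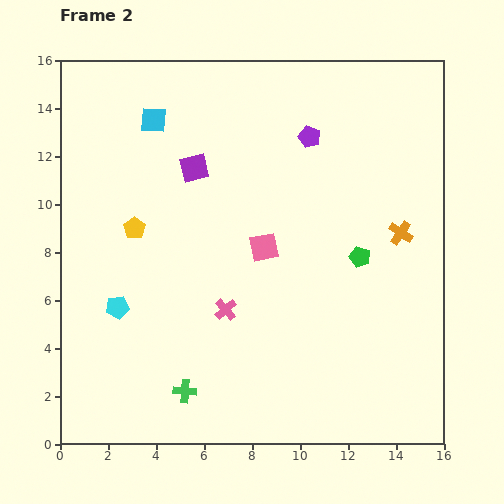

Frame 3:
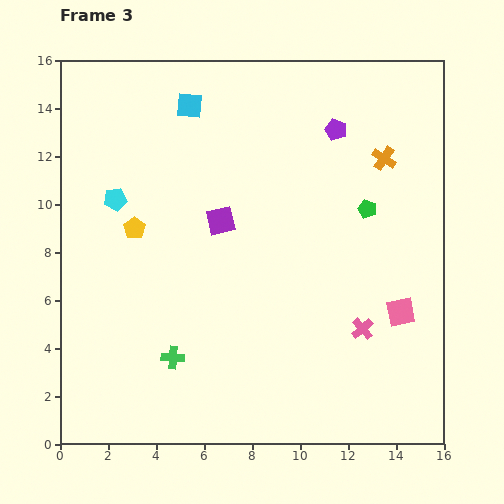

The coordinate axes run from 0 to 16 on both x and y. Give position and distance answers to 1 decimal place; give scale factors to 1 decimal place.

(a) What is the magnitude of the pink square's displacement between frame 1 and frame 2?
6.4

The pink square moved from (2.7, 10.9) to (8.5, 8.2), a distance of √(5.8² + 2.7²) ≈ 6.4.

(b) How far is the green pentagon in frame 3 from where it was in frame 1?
4.0

The green pentagon moved from (12.2, 5.8) to (12.8, 9.8), a distance of √(0.6² + 4.0²) ≈ 4.0.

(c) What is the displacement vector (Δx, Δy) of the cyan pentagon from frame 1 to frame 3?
(-0.1, 9.0)

The cyan pentagon was at (2.4, 1.2) in frame 1 and (2.3, 10.2) in frame 3.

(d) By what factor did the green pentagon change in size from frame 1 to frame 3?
0.8×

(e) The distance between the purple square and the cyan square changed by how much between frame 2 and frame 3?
+2.4

Distance in frame 2: 2.6. Distance in frame 3: 5.0.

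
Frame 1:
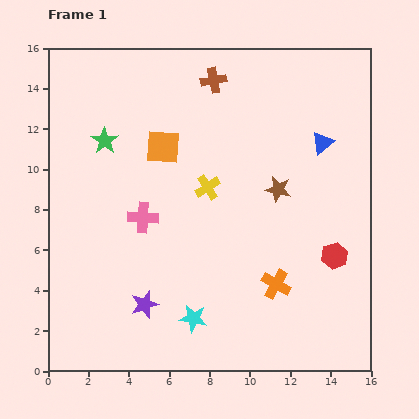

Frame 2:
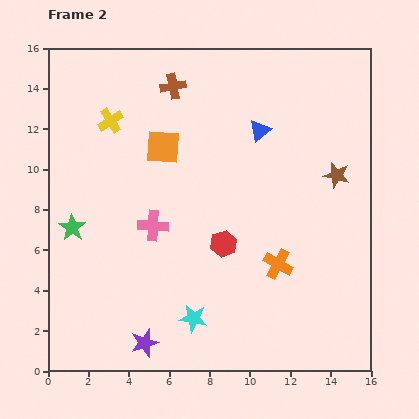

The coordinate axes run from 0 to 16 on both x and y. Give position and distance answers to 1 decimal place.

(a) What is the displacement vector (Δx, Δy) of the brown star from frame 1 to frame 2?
(2.9, 0.7)

The brown star was at (11.4, 9.0) in frame 1 and (14.3, 9.7) in frame 2.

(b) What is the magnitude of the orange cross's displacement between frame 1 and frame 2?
1.0

The orange cross moved from (11.3, 4.3) to (11.4, 5.3), a distance of √(0.1² + 1.0²) ≈ 1.0.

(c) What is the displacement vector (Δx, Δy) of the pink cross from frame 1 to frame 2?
(0.5, -0.4)

The pink cross was at (4.7, 7.6) in frame 1 and (5.2, 7.2) in frame 2.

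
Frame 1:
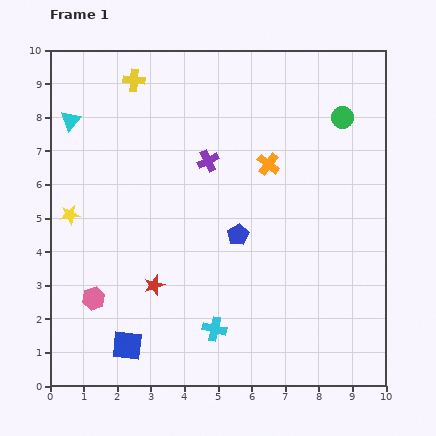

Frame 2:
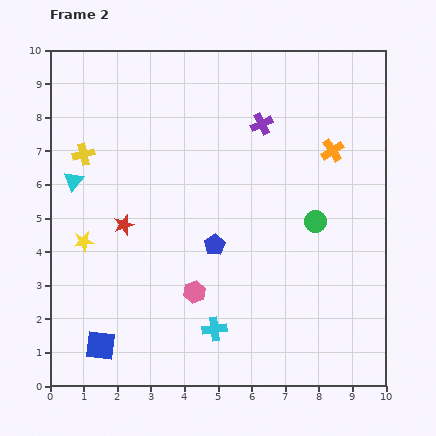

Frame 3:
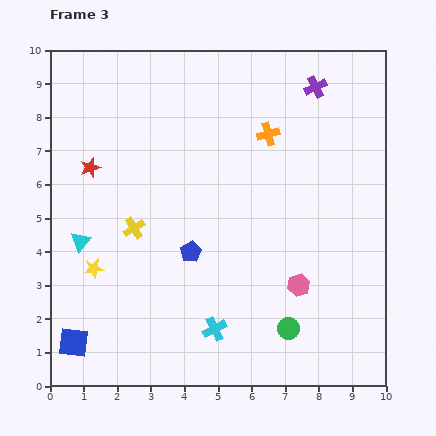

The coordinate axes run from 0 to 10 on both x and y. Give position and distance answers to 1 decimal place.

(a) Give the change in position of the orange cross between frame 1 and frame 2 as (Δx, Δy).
(1.9, 0.4)

The orange cross was at (6.5, 6.6) in frame 1 and (8.4, 7.0) in frame 2.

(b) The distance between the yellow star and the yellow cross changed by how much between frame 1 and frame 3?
-2.7

Distance in frame 1: 4.4. Distance in frame 3: 1.7.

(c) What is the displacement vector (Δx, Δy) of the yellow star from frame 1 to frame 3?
(0.7, -1.6)

The yellow star was at (0.6, 5.1) in frame 1 and (1.3, 3.5) in frame 3.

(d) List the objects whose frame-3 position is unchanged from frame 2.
the cyan cross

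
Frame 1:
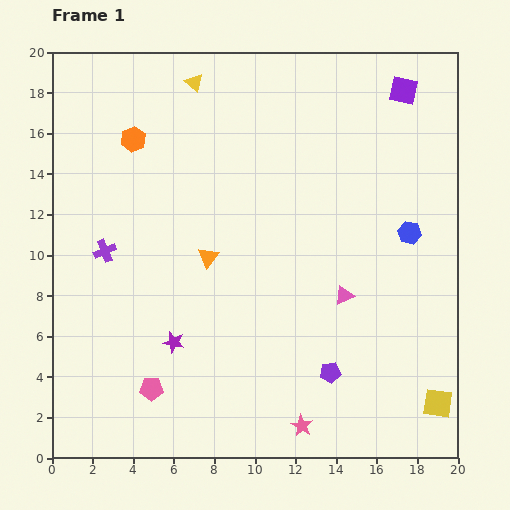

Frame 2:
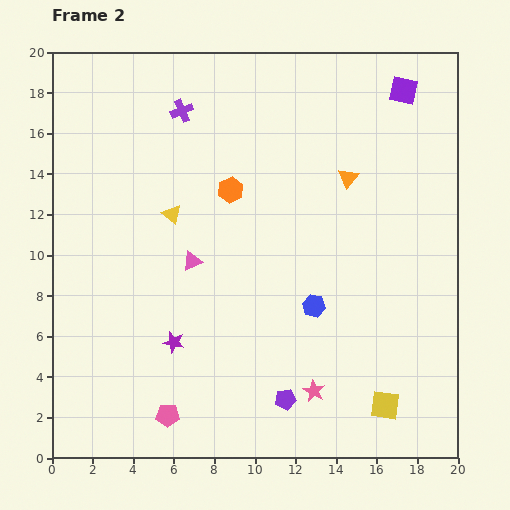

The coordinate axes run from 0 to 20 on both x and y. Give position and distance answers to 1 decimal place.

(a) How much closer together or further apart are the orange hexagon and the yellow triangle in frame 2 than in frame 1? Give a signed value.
-1.0

Distance in frame 1: 4.1. Distance in frame 2: 3.1.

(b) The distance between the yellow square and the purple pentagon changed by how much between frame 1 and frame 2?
-0.6

Distance in frame 1: 5.5. Distance in frame 2: 4.9.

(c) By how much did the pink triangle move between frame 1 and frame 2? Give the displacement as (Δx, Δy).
(-7.5, 1.7)

The pink triangle was at (14.4, 8.0) in frame 1 and (6.9, 9.7) in frame 2.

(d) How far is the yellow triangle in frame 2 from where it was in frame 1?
6.6

The yellow triangle moved from (7.0, 18.5) to (5.9, 12.0), a distance of √(1.1² + 6.5²) ≈ 6.6.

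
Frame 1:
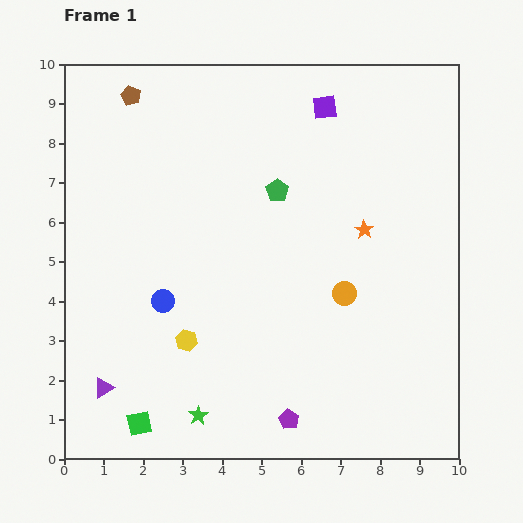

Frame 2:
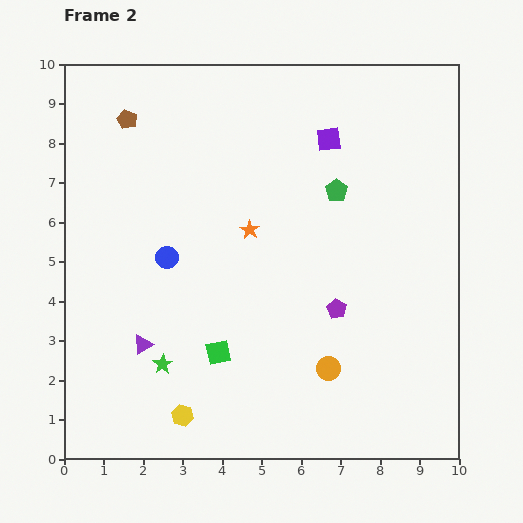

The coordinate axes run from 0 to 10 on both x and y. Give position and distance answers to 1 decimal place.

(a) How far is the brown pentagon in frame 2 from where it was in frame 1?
0.6

The brown pentagon moved from (1.7, 9.2) to (1.6, 8.6), a distance of √(0.1² + 0.6²) ≈ 0.6.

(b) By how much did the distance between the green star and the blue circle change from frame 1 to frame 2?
-0.3

Distance in frame 1: 3.0. Distance in frame 2: 2.7.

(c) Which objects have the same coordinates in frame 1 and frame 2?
none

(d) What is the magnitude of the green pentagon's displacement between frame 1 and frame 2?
1.5

The green pentagon moved from (5.4, 6.8) to (6.9, 6.8), a distance of √(1.5² + 0.0²) ≈ 1.5.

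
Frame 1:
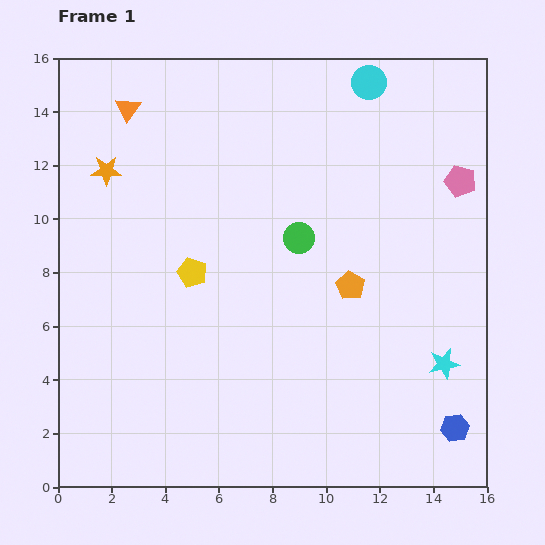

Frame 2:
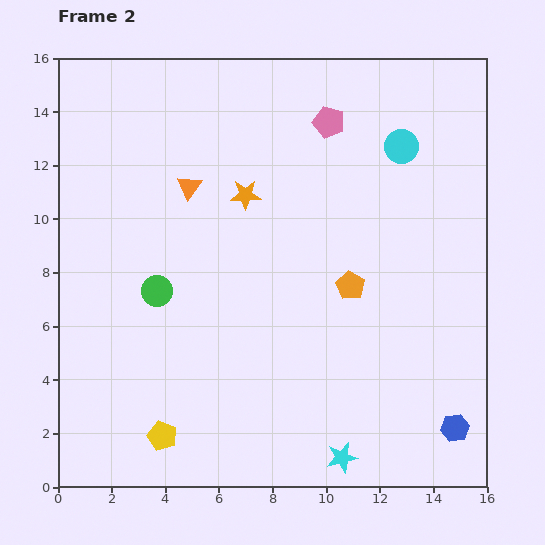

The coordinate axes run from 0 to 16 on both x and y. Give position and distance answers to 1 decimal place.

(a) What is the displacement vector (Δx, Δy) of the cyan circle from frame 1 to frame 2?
(1.2, -2.4)

The cyan circle was at (11.6, 15.1) in frame 1 and (12.8, 12.7) in frame 2.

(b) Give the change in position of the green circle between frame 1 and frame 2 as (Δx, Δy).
(-5.3, -2.0)

The green circle was at (9.0, 9.3) in frame 1 and (3.7, 7.3) in frame 2.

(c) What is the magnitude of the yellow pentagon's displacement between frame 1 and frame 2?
6.2

The yellow pentagon moved from (5.0, 8.0) to (3.9, 1.9), a distance of √(1.1² + 6.1²) ≈ 6.2.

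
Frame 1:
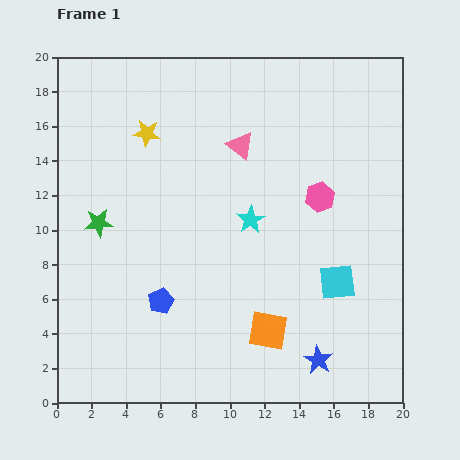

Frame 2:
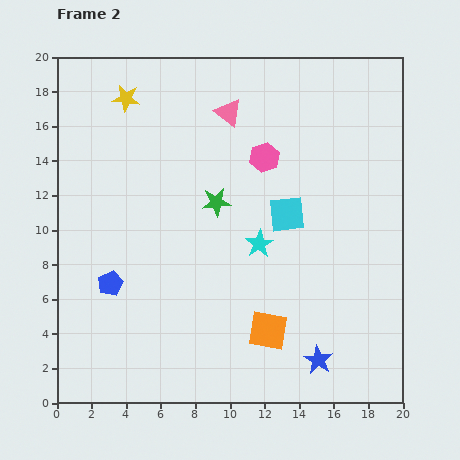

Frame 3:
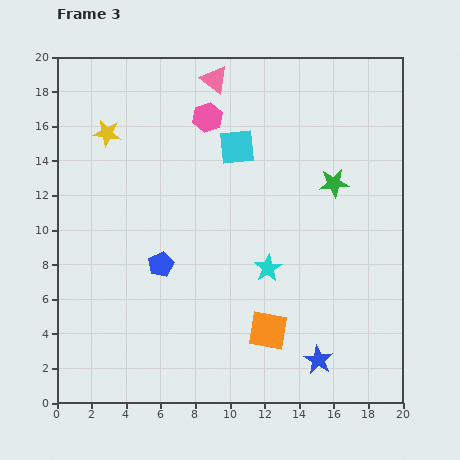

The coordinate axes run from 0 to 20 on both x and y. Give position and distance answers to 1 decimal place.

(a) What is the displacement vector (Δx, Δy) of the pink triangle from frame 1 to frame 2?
(-0.7, 1.9)

The pink triangle was at (10.6, 14.9) in frame 1 and (9.9, 16.8) in frame 2.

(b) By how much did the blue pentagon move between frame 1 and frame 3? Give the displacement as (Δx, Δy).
(0.0, 2.1)

The blue pentagon was at (6.0, 5.9) in frame 1 and (6.0, 8.0) in frame 3.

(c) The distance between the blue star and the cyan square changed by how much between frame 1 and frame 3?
+8.6

Distance in frame 1: 4.6. Distance in frame 3: 13.2.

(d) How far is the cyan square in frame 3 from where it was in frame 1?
9.7

The cyan square moved from (16.2, 7.0) to (10.4, 14.8), a distance of √(5.8² + 7.8²) ≈ 9.7.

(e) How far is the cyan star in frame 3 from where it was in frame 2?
1.5

The cyan star moved from (11.7, 9.2) to (12.2, 7.8), a distance of √(0.5² + 1.4²) ≈ 1.5.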